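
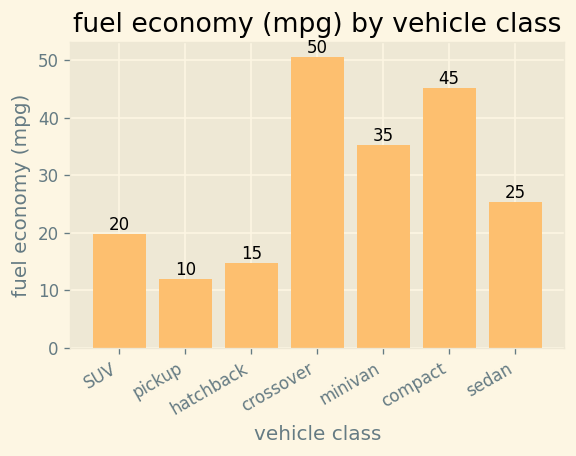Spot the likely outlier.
crossover ≈ 50; the rest sit between ≈ 10 and ≈ 45.

crossover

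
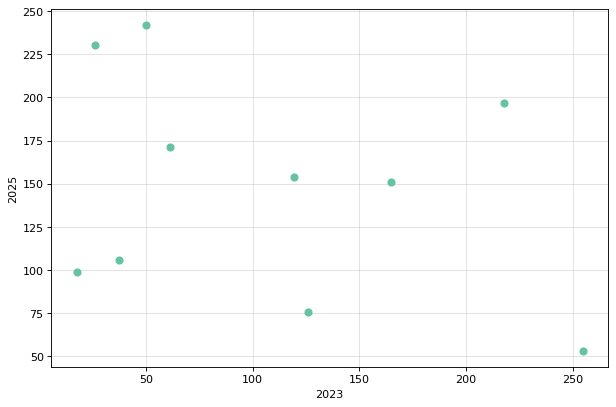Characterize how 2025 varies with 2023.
negative, weak

Points are negatively correlated; weak (|r| ≈ 0.3).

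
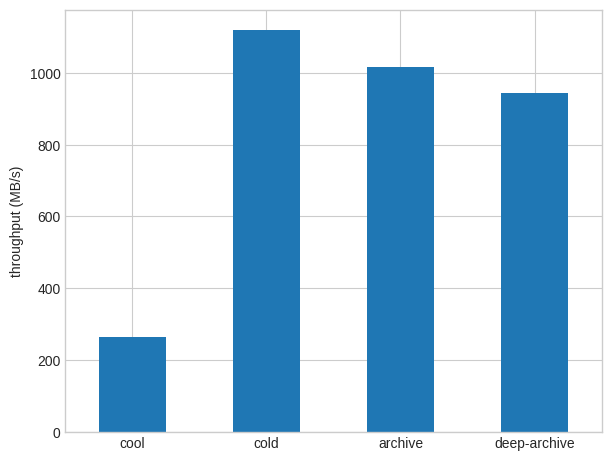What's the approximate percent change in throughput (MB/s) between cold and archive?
cold ≈ 1100, archive ≈ 1000; (1000 − 1100) / 1100 ≈ -9.1%.

≈ -9.1%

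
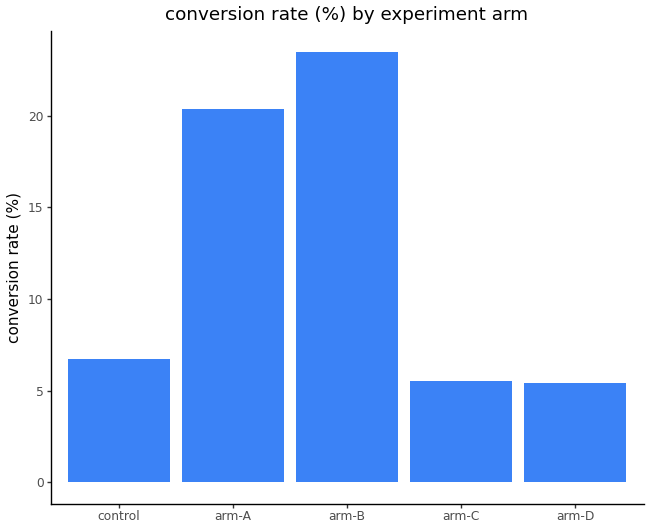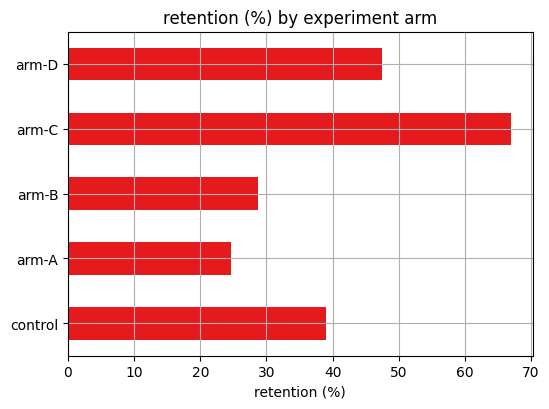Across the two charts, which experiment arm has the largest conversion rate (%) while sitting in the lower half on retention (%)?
arm-B

Chart 2 median retention (%) ≈ 40; below-median experiment arms: arm-A, arm-B. Among those, arm-B has the highest conversion rate (%) (≈ 25).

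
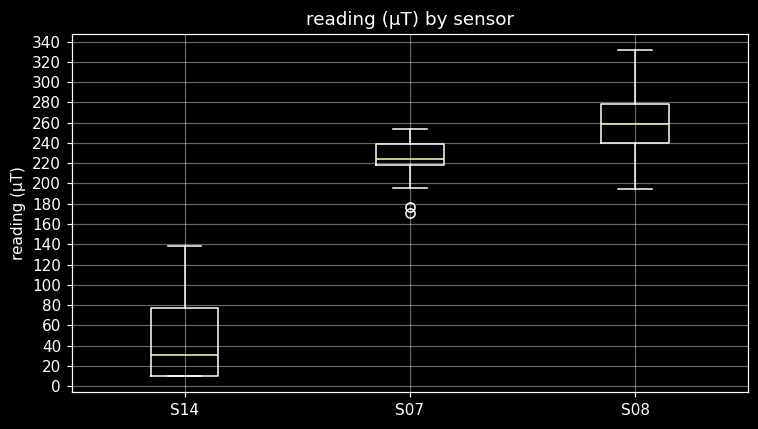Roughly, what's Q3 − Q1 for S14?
Q3 ≈ 80, Q1 ≈ 0; IQR ≈ 80.

≈ 80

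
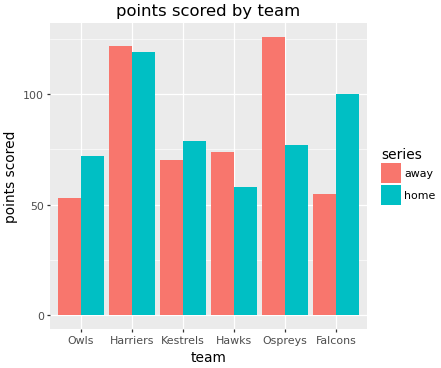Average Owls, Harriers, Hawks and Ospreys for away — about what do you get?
(60 + 120 + 80 + 120) / 4 ≈ 95.

≈ 95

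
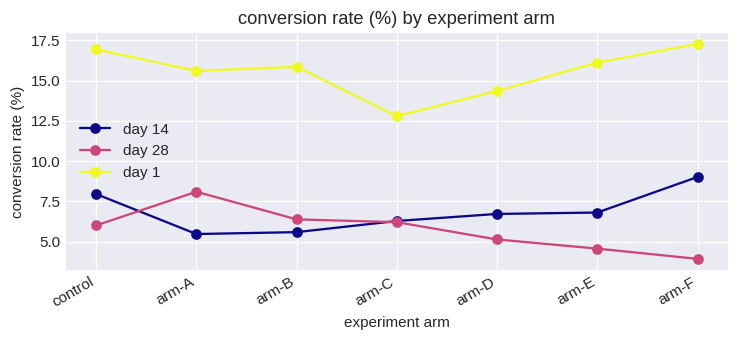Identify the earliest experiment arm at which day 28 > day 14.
arm-A

control: day 28 ≈ 6 vs day 14 ≈ 8 (not yet); arm-A: day 28 ≈ 8 vs day 14 ≈ 6 (first crossover).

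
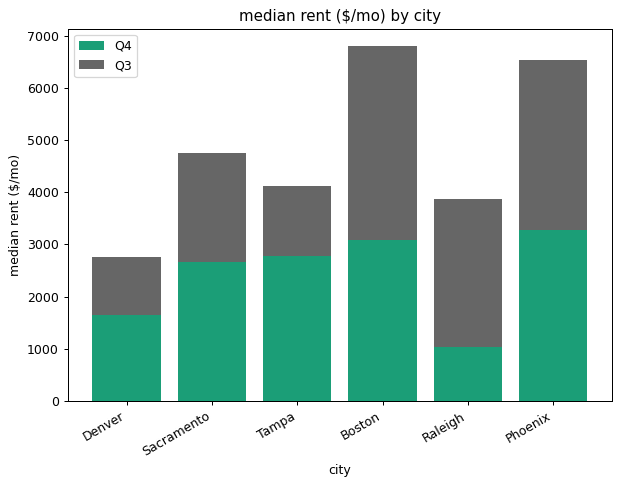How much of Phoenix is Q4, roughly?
≈ 3000

Q4 top ≈ 3000, bottom ≈ 0; segment ≈ 3000.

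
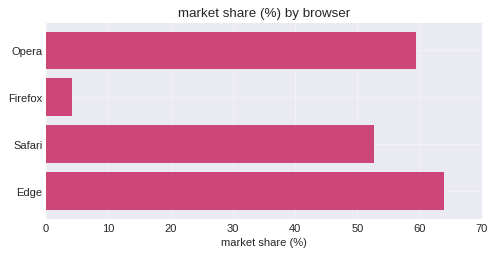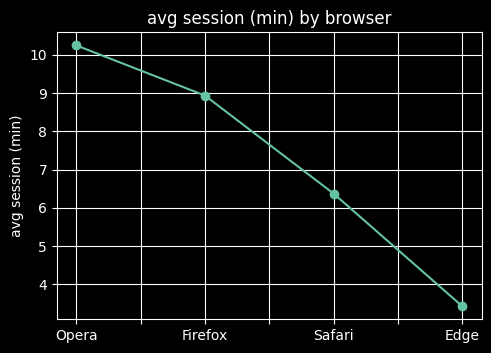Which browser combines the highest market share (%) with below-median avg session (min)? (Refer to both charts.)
Chart 2 median avg session (min) ≈ 8; below-median browsers: Safari, Edge. Among those, Edge has the highest market share (%) (≈ 60).

Edge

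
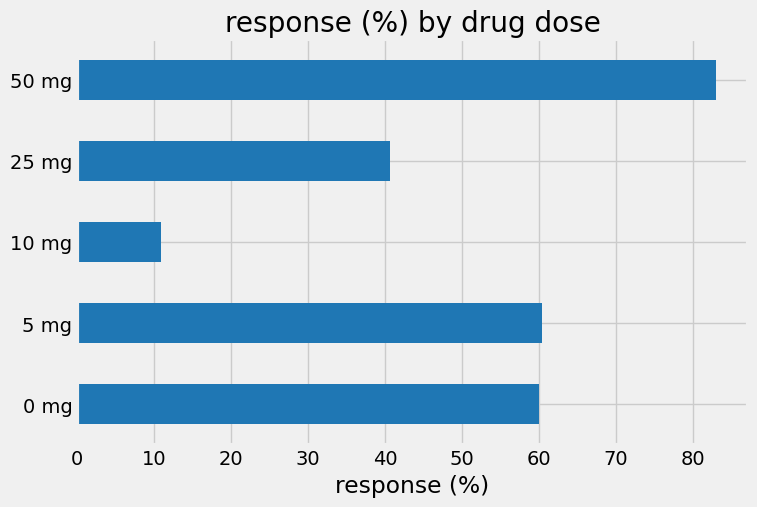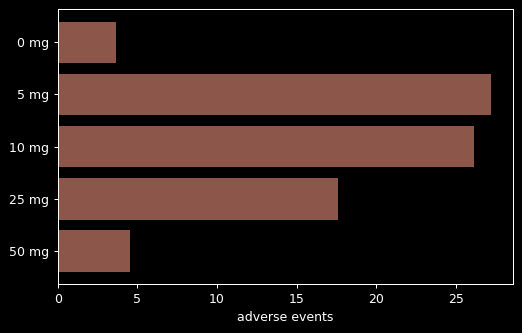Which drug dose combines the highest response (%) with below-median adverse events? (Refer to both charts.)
Chart 2 median adverse events ≈ 20; below-median drug doses: 0 mg, 50 mg. Among those, 50 mg has the highest response (%) (≈ 80).

50 mg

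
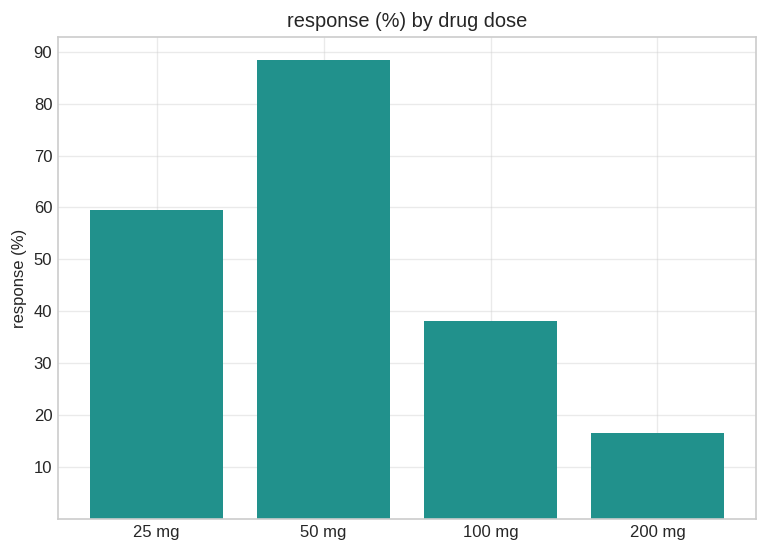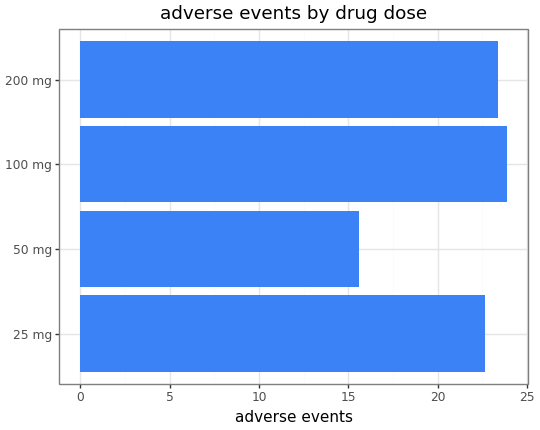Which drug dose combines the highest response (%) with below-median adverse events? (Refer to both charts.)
50 mg

Chart 2 median adverse events ≈ 25; below-median drug doses: 25 mg, 50 mg. Among those, 50 mg has the highest response (%) (≈ 90).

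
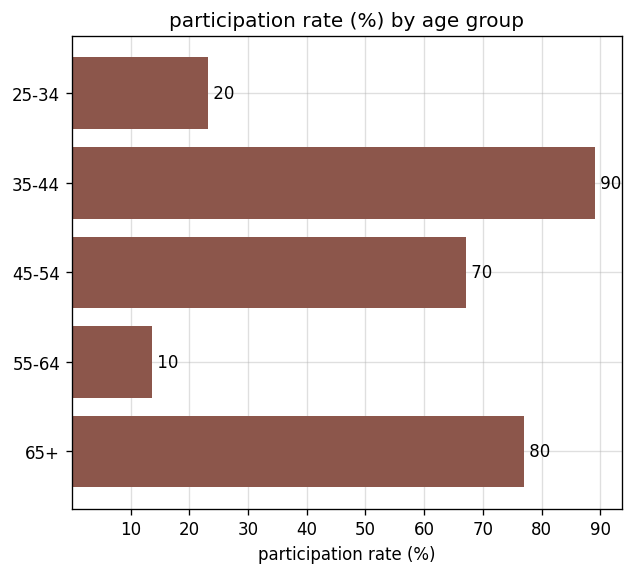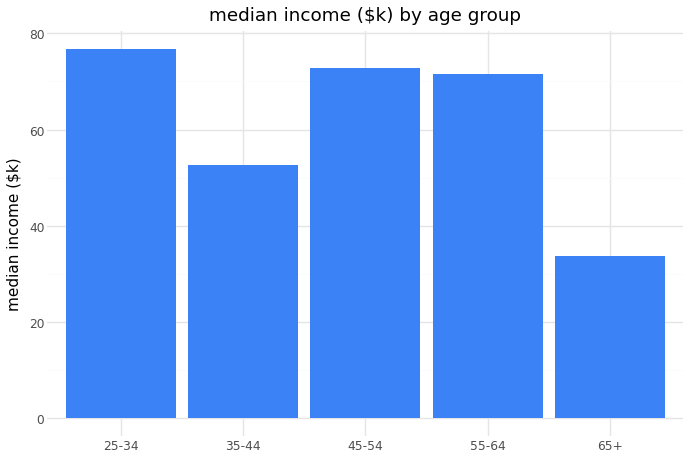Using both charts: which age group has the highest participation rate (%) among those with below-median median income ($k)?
Chart 2 median median income ($k) ≈ 70; below-median age groups: 35-44, 65+. Among those, 35-44 has the highest participation rate (%) (≈ 90).

35-44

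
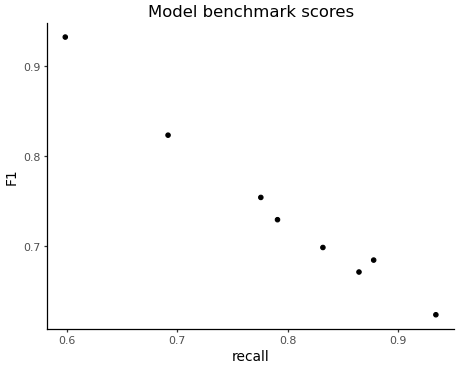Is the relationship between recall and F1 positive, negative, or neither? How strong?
negative, strong

Points are negatively correlated; strong (|r| ≈ 1.0).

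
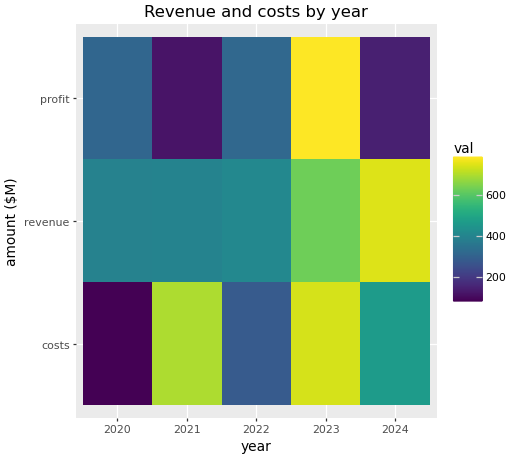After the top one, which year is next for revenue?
2023

Top 3 for revenue: 2024 ≈ 800, 2023 ≈ 600, 2022 ≈ 400.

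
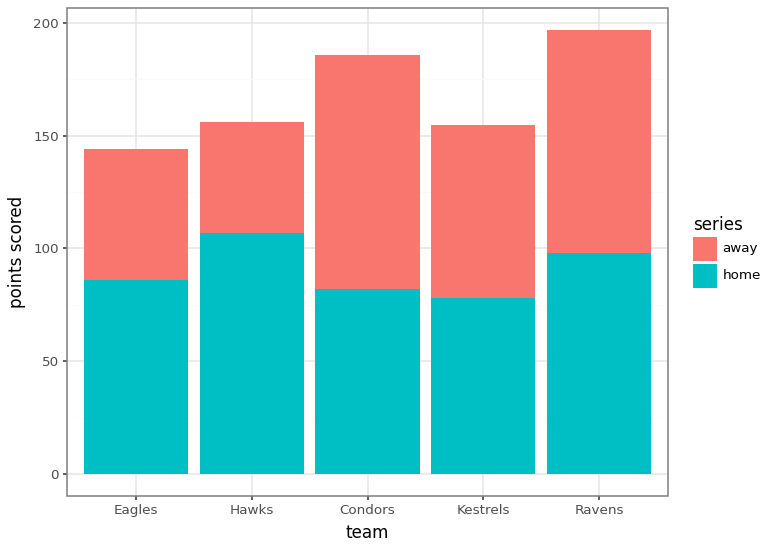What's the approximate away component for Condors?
≈ 100

away top ≈ 180, bottom ≈ 80; segment ≈ 100.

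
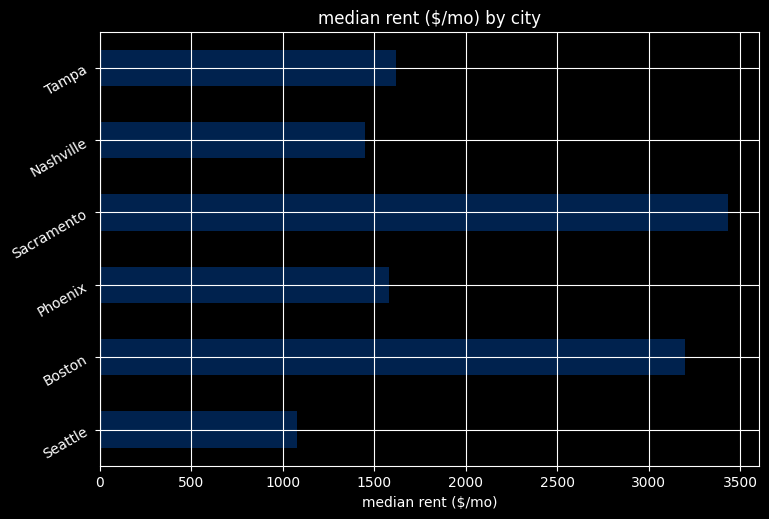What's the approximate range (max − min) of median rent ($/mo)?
Max Sacramento ≈ 3500, min Seattle ≈ 1000; range ≈ 2500.

≈ 2500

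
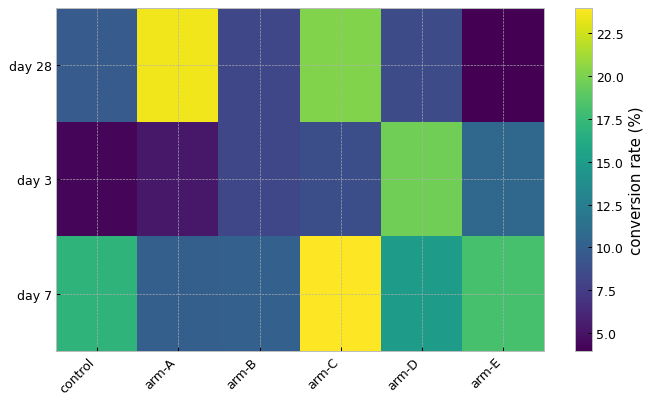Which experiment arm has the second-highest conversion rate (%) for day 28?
Top 3 for day 28: arm-A ≈ 24, arm-C ≈ 20, control ≈ 10.

arm-C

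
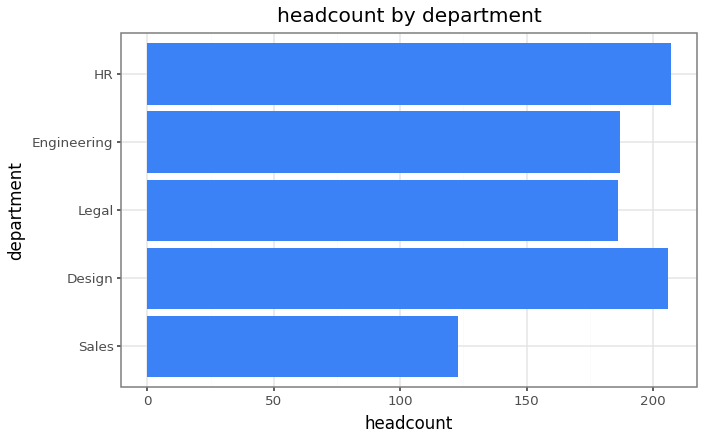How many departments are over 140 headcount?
Above 140: Design, Legal, Engineering, HR.

4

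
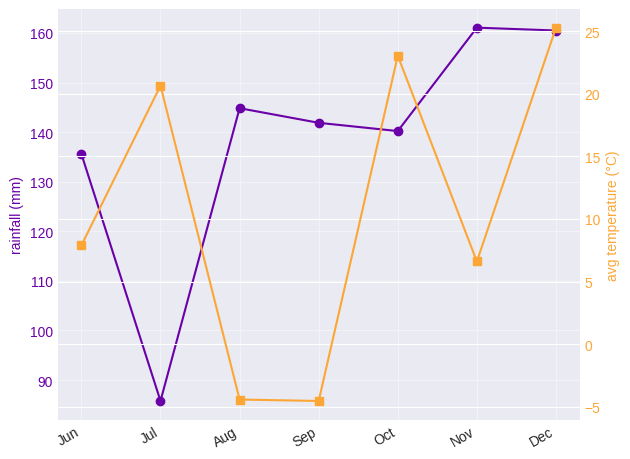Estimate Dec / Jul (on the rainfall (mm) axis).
≈ 1.78×

Dec ≈ 160, Jul ≈ 90; 160/90 ≈ 1.78.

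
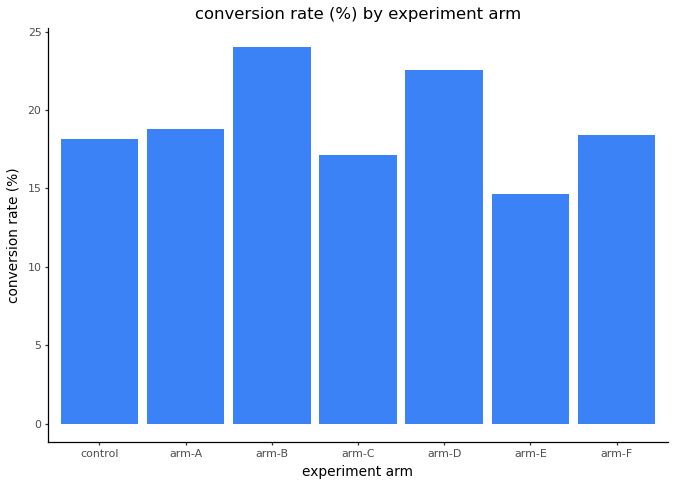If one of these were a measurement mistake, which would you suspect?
arm-B ≈ 24; the rest sit between ≈ 14 and ≈ 22.

arm-B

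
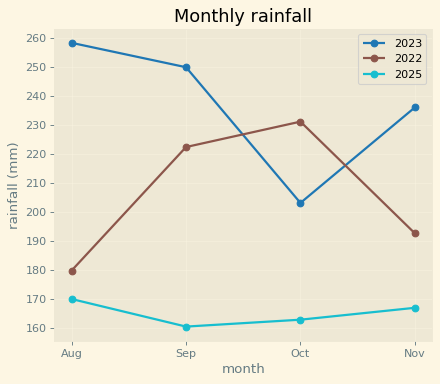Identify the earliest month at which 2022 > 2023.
Sep: 2022 ≈ 220 vs 2023 ≈ 250 (not yet); Oct: 2022 ≈ 230 vs 2023 ≈ 200 (first crossover).

Oct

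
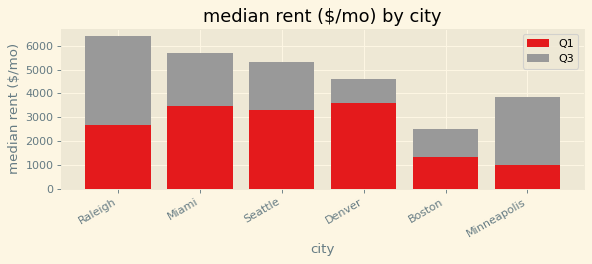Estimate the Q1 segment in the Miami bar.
Q1 top ≈ 3000, bottom ≈ 0; segment ≈ 3000.

≈ 3000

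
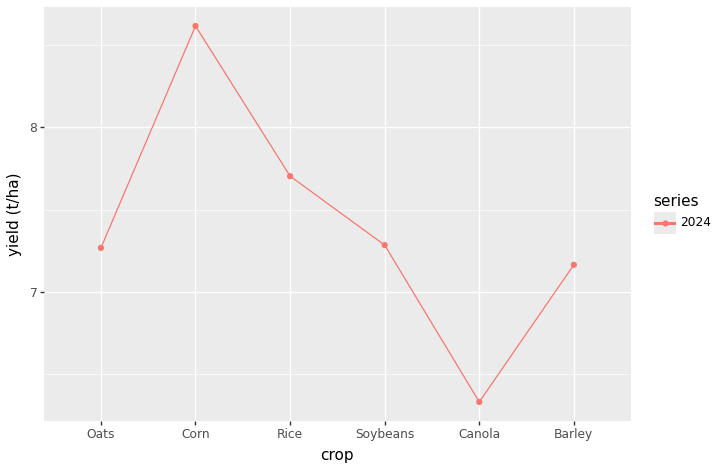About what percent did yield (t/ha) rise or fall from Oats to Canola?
≈ -11.1%

Oats ≈ 7.2, Canola ≈ 6.4; (6.4 − 7.2) / 7.2 ≈ -11.1%.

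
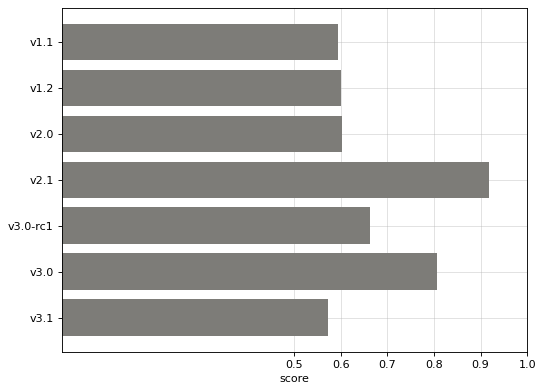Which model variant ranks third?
v3.0-rc1

Top 4: v2.1 ≈ 0.9, v3.0 ≈ 0.8, v3.0-rc1 ≈ 0.7, v2.0 ≈ 0.6.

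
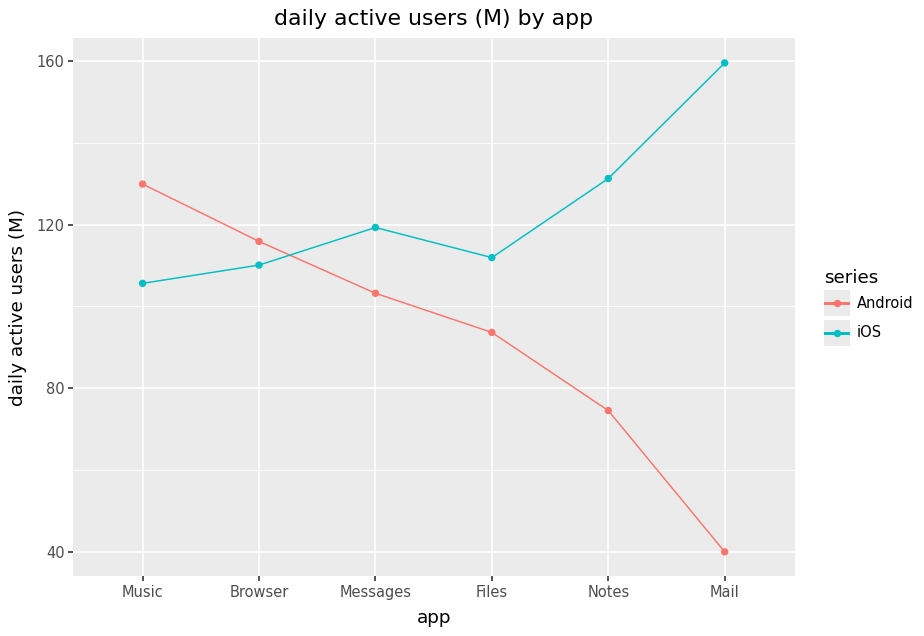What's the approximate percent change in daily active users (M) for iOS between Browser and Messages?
≈ +9.1%

Browser ≈ 110, Messages ≈ 120; (120 − 110) / 110 ≈ +9.1%.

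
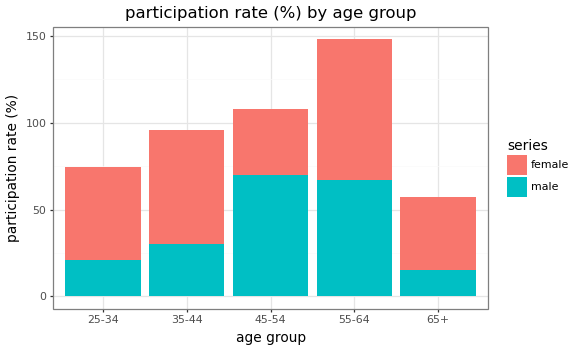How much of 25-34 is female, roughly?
≈ 60

female top ≈ 80, bottom ≈ 20; segment ≈ 60.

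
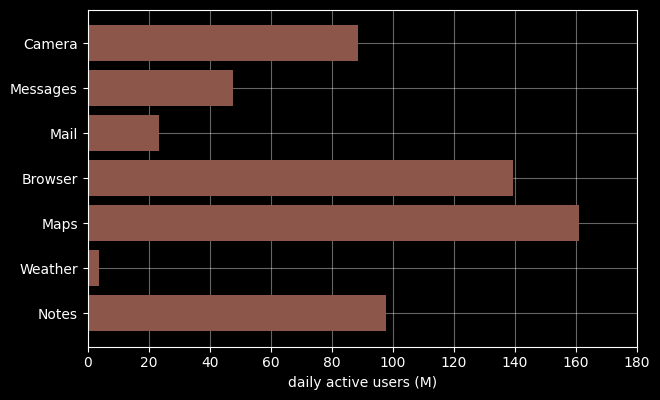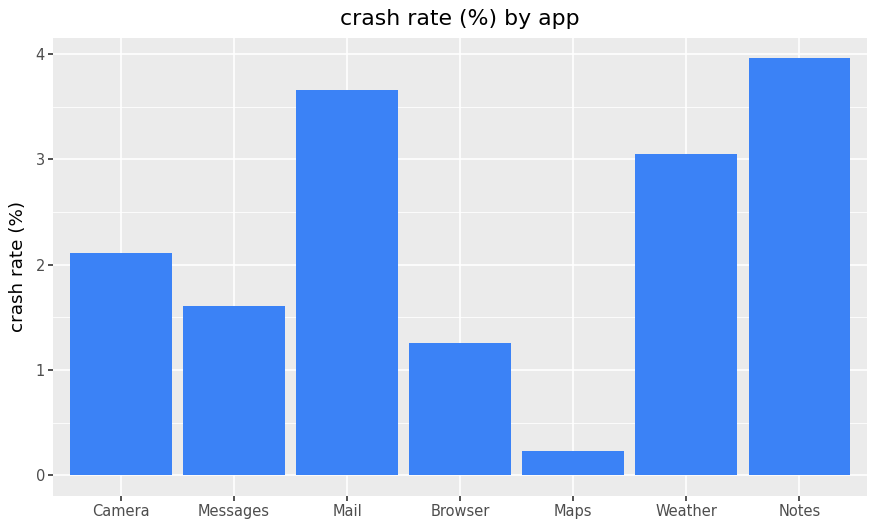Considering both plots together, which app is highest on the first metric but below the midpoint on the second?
Chart 2 median crash rate (%) ≈ 2; below-median apps: Messages, Browser, Maps. Among those, Maps has the highest daily active users (M) (≈ 160).

Maps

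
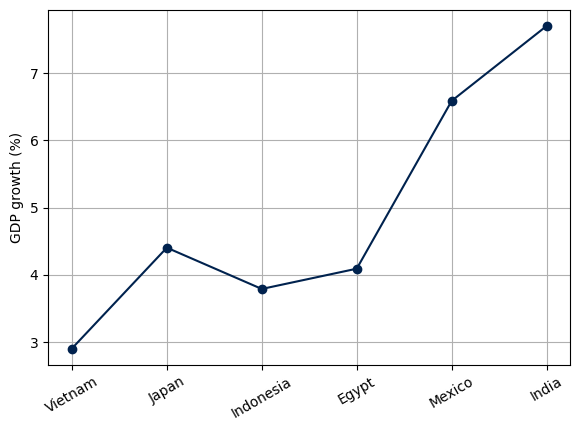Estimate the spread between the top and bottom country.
Max India ≈ 7.5, min Vietnam ≈ 3.0; range ≈ 4.5.

≈ 4.5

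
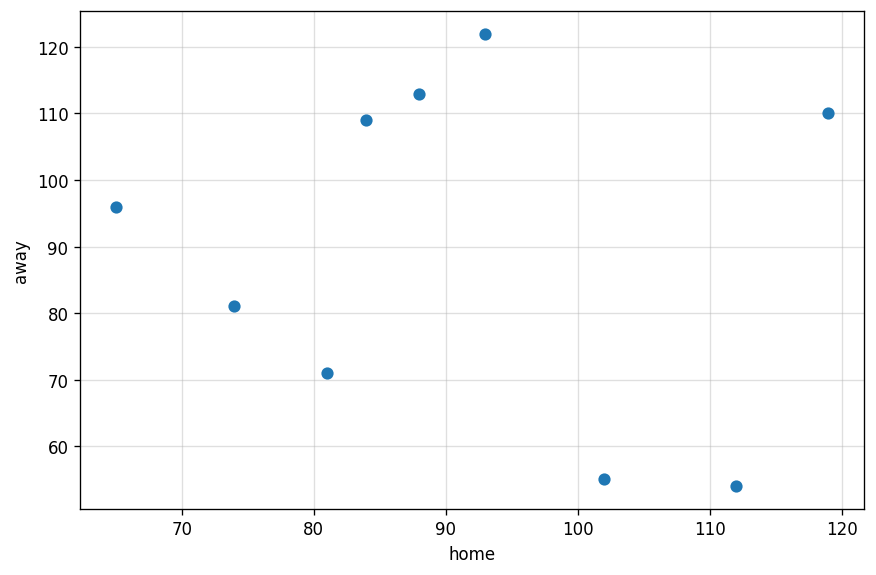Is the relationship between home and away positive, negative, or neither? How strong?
Points are roughly uncorrelated; weak (|r| ≈ 0.1).

no clear correlation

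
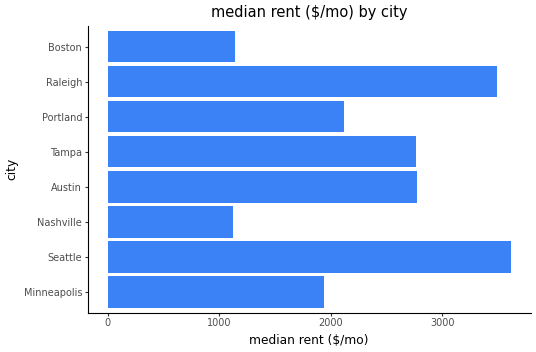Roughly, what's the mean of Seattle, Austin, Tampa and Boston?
(3500 + 3000 + 3000 + 1000) / 4 ≈ 2625.

≈ 2625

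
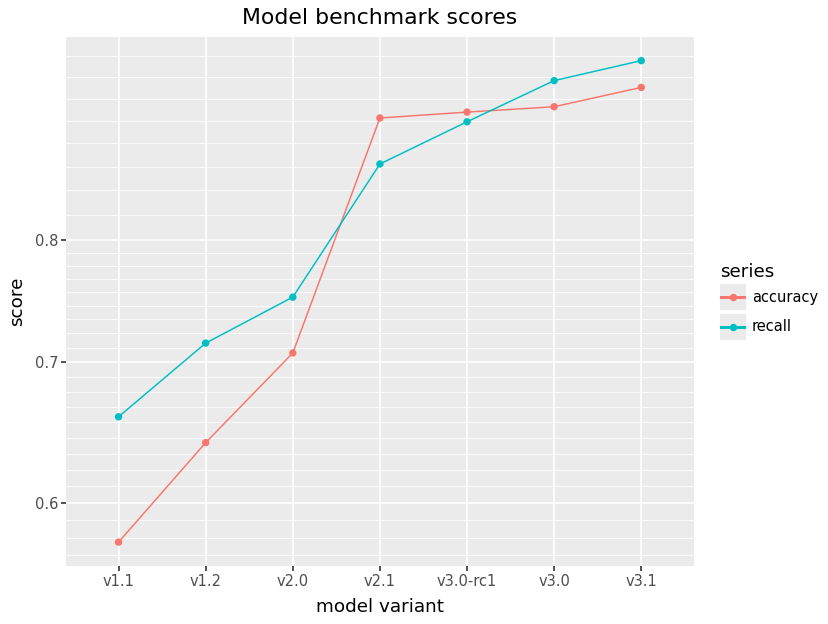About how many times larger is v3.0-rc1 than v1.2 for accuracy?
v3.0-rc1 ≈ 0.90, v1.2 ≈ 0.65; 0.90/0.65 ≈ 1.38.

≈ 1.38×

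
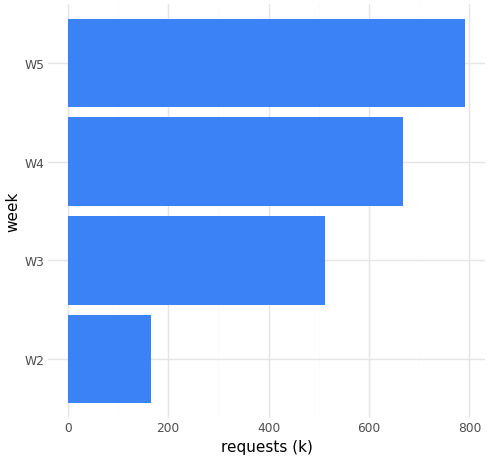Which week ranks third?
W3

Top 4: W5 ≈ 800, W4 ≈ 700, W3 ≈ 500, W2 ≈ 200.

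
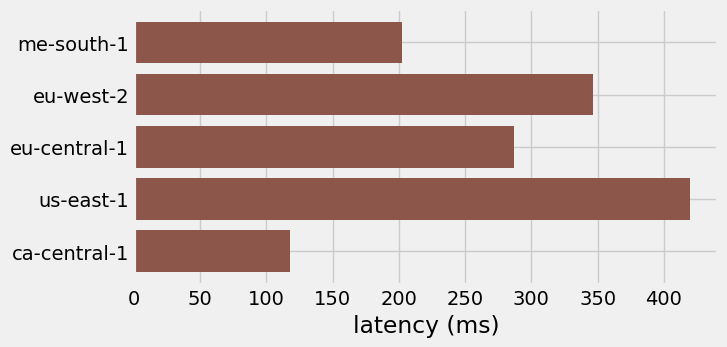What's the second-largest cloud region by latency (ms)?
eu-west-2

Top 3: us-east-1 ≈ 400, eu-west-2 ≈ 350, eu-central-1 ≈ 300.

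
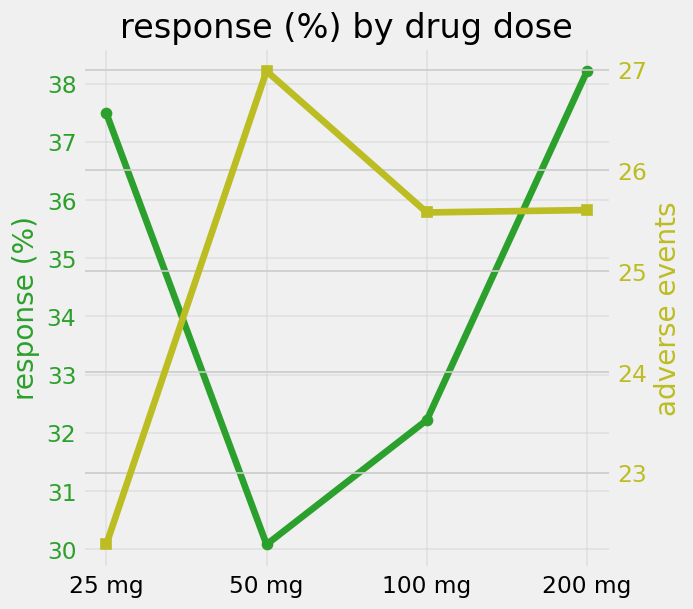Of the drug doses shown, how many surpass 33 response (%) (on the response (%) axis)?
Above 33: 25 mg, 200 mg.

2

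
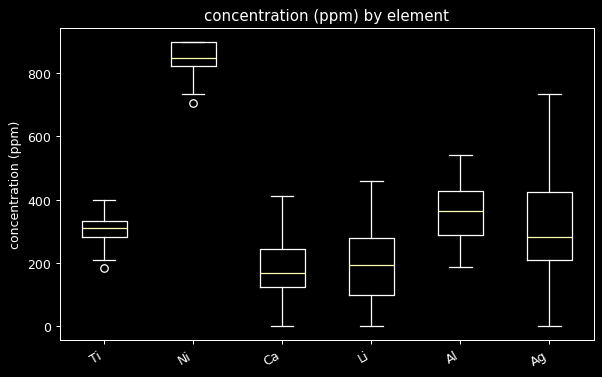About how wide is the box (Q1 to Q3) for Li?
≈ 200

Q3 ≈ 300, Q1 ≈ 100; IQR ≈ 200.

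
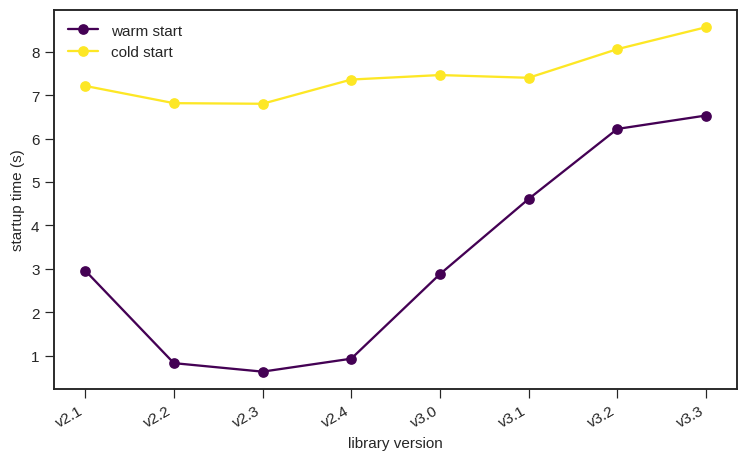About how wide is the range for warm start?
≈ 6

Max v3.3 ≈ 7, min v2.3 ≈ 1; range ≈ 6.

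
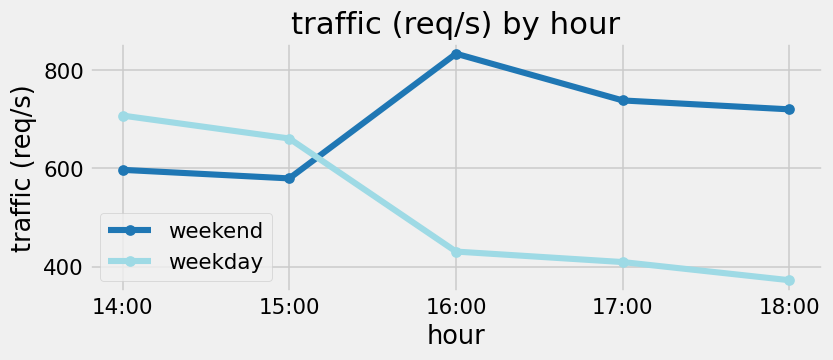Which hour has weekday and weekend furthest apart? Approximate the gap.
16:00, ≈ 400 req/s

16:00: weekday ≈ 450, weekend ≈ 850 → gap ≈ 400. Next-largest (18:00) is only ≈ 350.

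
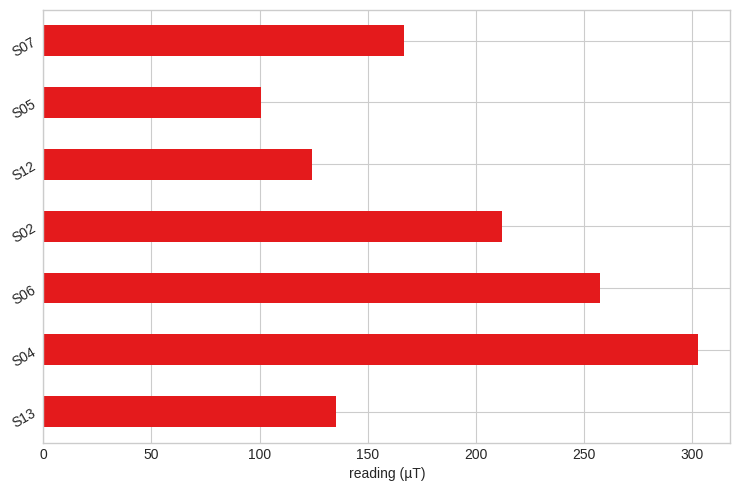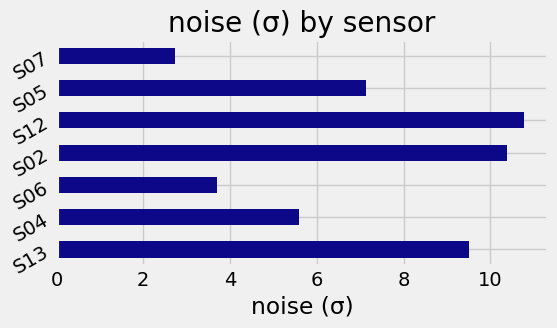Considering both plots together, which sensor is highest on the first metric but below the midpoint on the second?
Chart 2 median noise (σ) ≈ 7; below-median sensors: S04, S06, S07. Among those, S04 has the highest reading (µT) (≈ 300).

S04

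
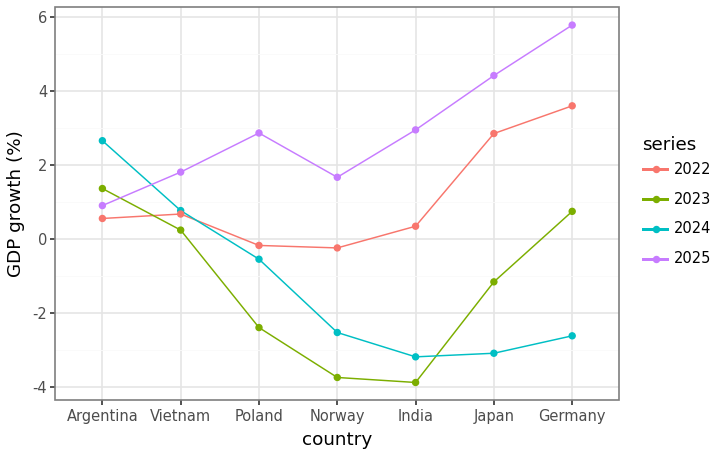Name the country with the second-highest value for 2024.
Vietnam

Top 3 for 2024: Argentina ≈ 3, Vietnam ≈ 1, Poland ≈ -1.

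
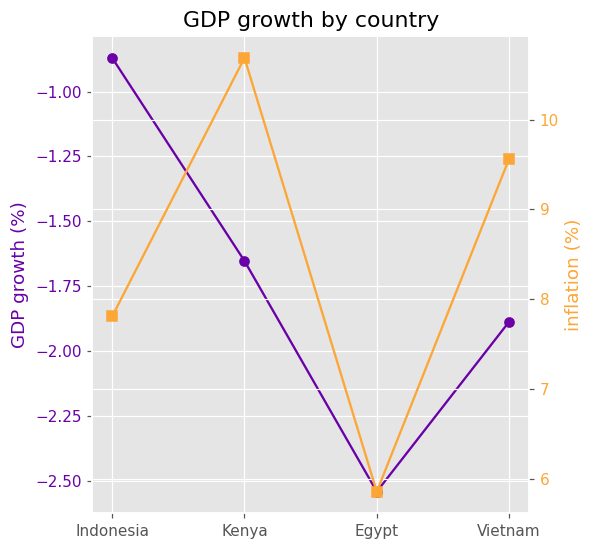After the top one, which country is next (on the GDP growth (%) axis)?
Kenya

Top 3 (on the GDP growth (%) axis): Indonesia ≈ -0.8, Kenya ≈ -1.6, Vietnam ≈ -1.8.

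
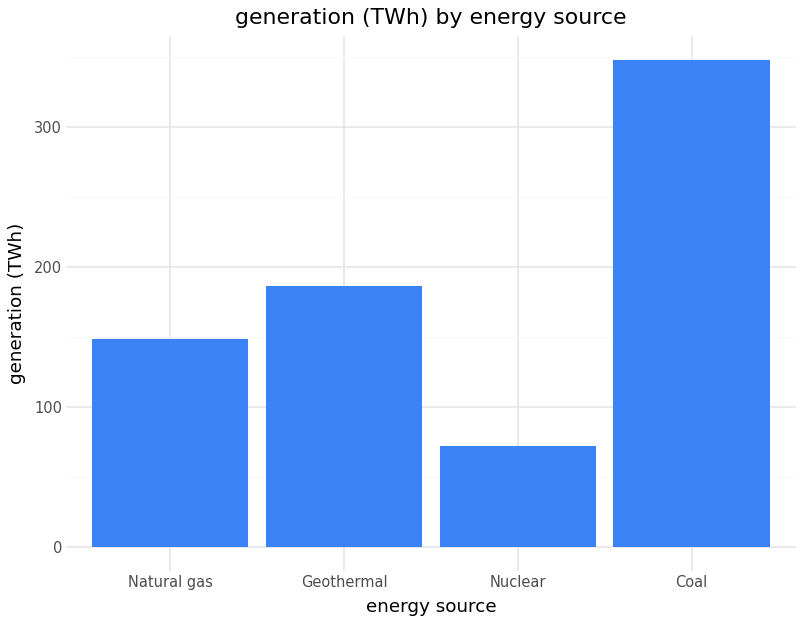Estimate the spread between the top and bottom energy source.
Max Coal ≈ 350, min Nuclear ≈ 50; range ≈ 300.

≈ 300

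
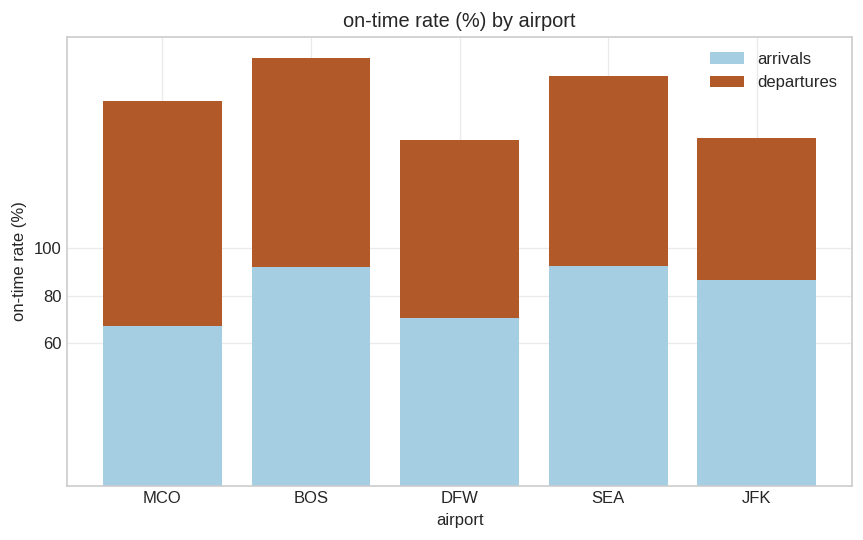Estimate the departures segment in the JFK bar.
≈ 60

departures top ≈ 140, bottom ≈ 80; segment ≈ 60.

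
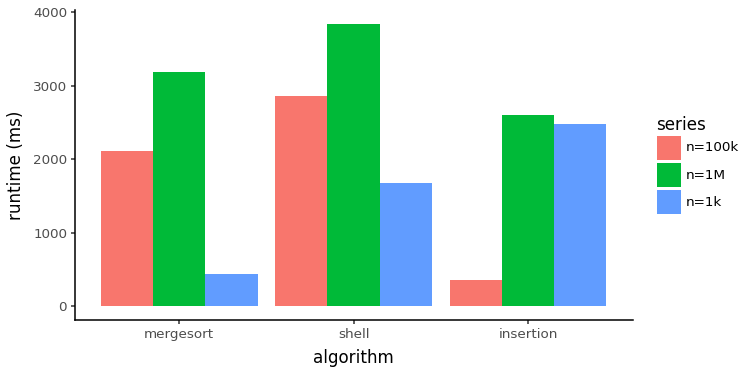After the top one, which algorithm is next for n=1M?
Top 3 for n=1M: shell ≈ 4000, mergesort ≈ 3000, insertion ≈ 2500.

mergesort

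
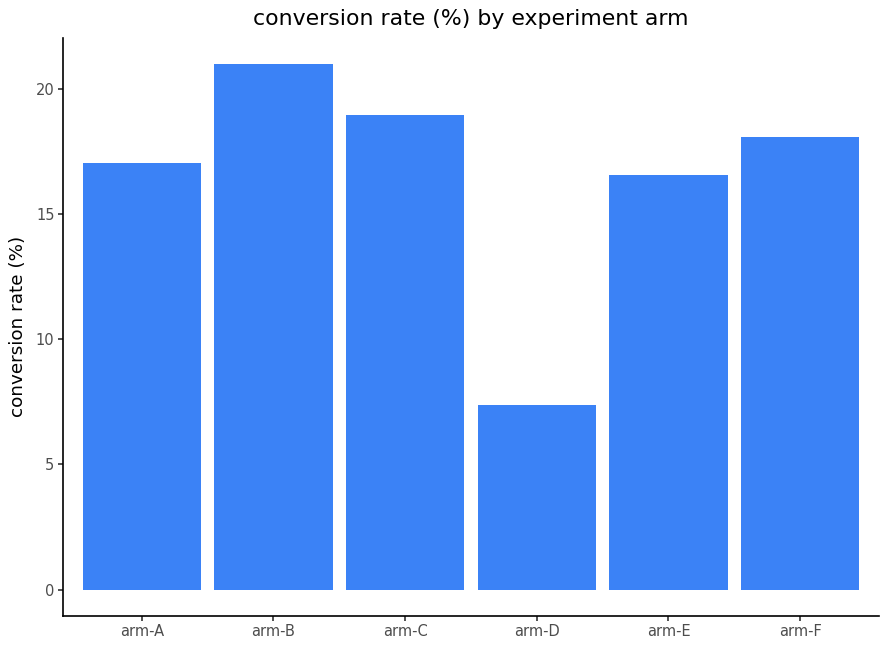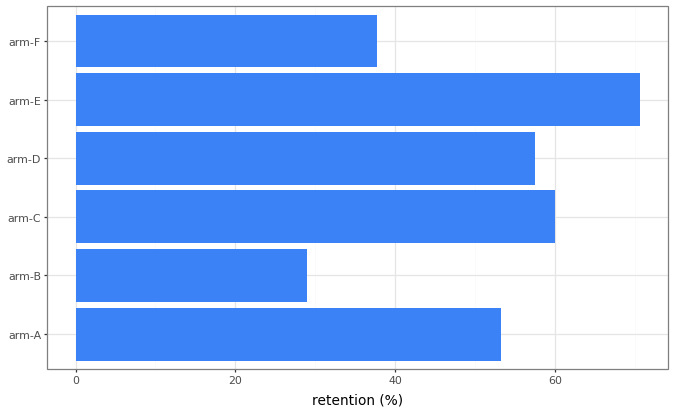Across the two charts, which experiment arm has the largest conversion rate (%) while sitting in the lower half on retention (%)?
arm-B

Chart 2 median retention (%) ≈ 60; below-median experiment arms: arm-A, arm-B, arm-F. Among those, arm-B has the highest conversion rate (%) (≈ 20).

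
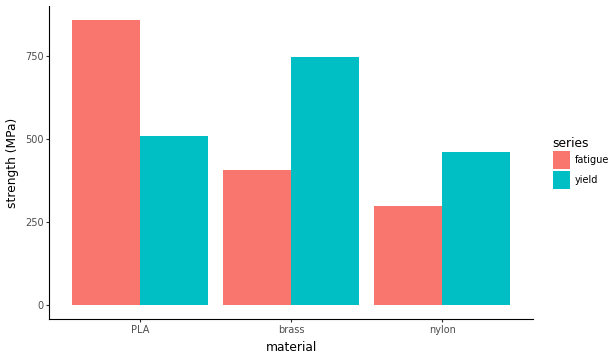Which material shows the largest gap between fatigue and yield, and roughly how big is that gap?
PLA, ≈ 400 MPa

PLA: fatigue ≈ 900, yield ≈ 500 → gap ≈ 400. Next-largest (brass) is only ≈ 300.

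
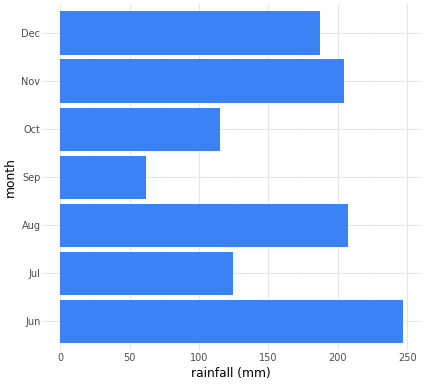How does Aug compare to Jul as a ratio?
Aug ≈ 200, Jul ≈ 125; 200/125 ≈ 1.6.

≈ 1.6×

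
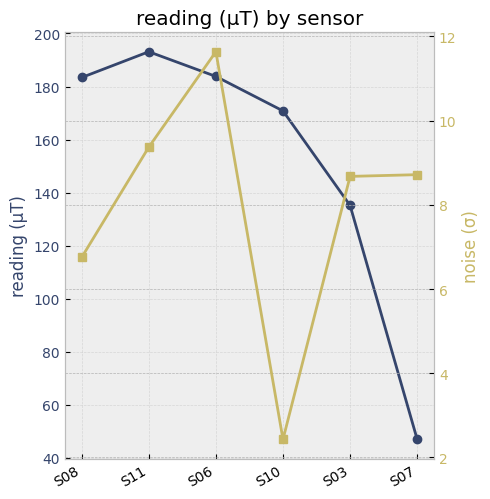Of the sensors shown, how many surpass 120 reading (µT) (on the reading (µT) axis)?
5

Above 120: S08, S11, S06, S10, S03.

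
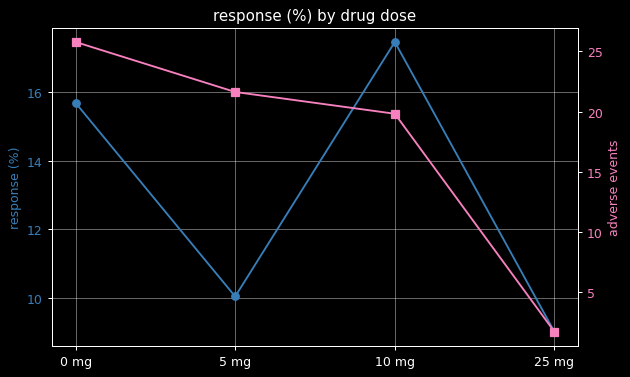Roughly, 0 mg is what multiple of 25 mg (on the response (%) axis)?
≈ 1.78×

0 mg ≈ 16, 25 mg ≈ 9; 16/9 ≈ 1.78.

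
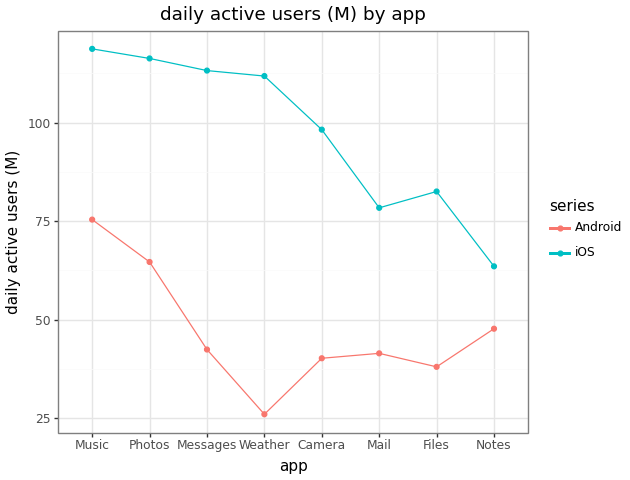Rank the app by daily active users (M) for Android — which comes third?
Top 4 for Android: Music ≈ 80, Photos ≈ 60, Notes ≈ 50, Messages ≈ 40.

Notes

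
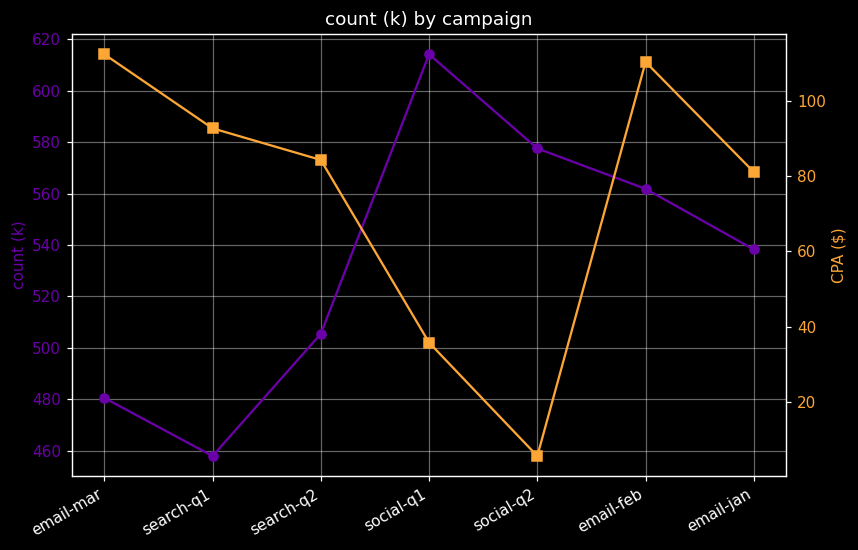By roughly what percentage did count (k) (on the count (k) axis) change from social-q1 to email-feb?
≈ -9.7%

social-q1 ≈ 620, email-feb ≈ 560; (560 − 620) / 620 ≈ -9.7%.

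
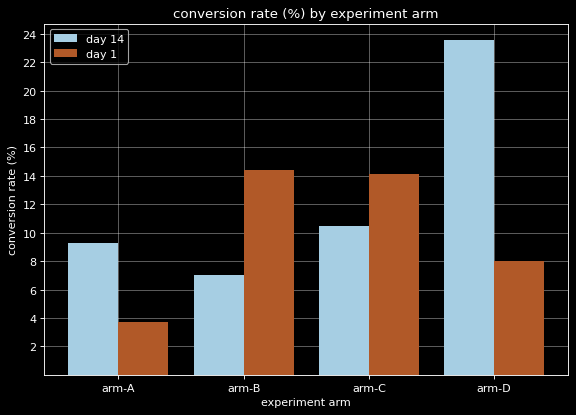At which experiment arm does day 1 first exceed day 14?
arm-A: day 1 ≈ 4 vs day 14 ≈ 10 (not yet); arm-B: day 1 ≈ 14 vs day 14 ≈ 6 (first crossover).

arm-B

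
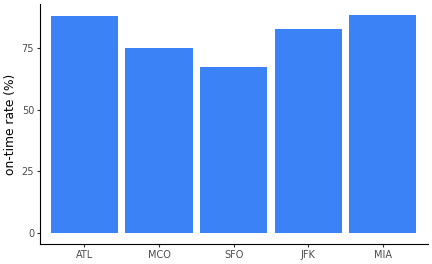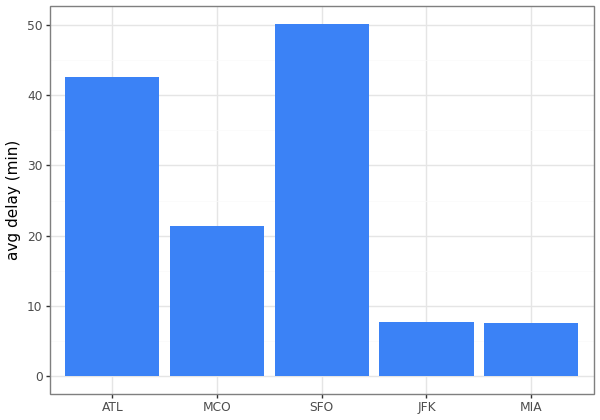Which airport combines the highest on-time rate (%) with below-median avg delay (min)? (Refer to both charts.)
MIA

Chart 2 median avg delay (min) ≈ 20; below-median airports: JFK, MIA. Among those, MIA has the highest on-time rate (%) (≈ 90).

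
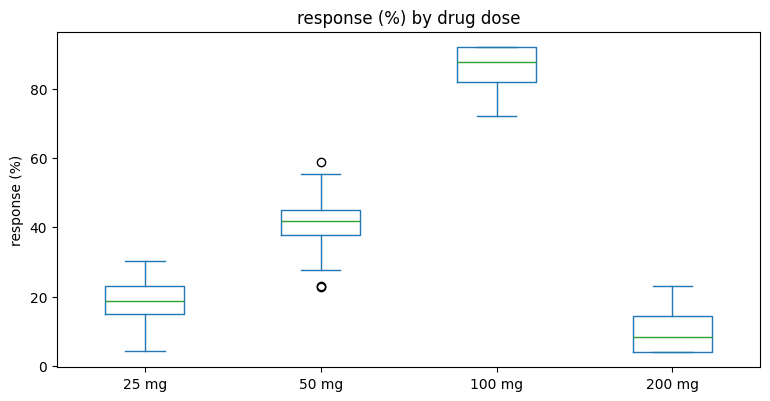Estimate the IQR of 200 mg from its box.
Q3 ≈ 10, Q1 ≈ 0; IQR ≈ 10.

≈ 10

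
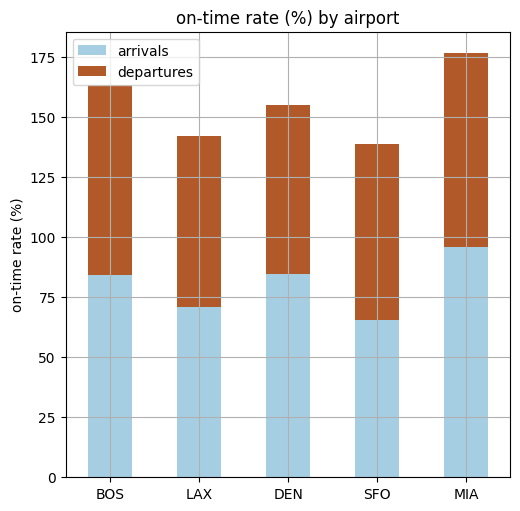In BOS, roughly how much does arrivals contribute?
≈ 80

arrivals top ≈ 80, bottom ≈ 0; segment ≈ 80.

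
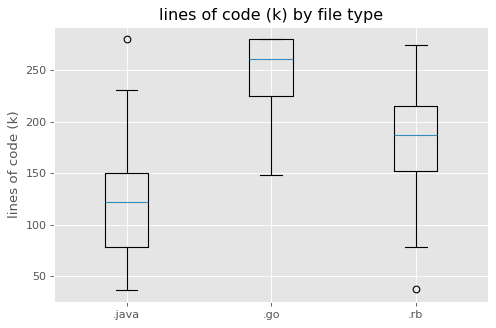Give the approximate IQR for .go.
≈ 60

Q3 ≈ 280, Q1 ≈ 220; IQR ≈ 60.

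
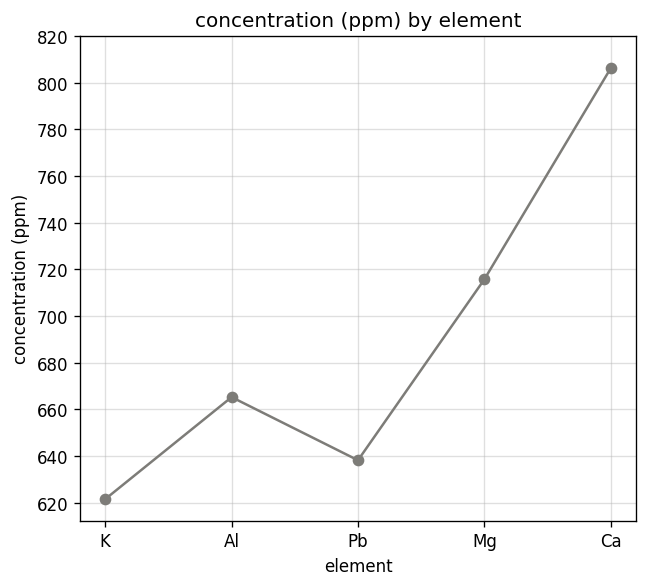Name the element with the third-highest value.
Al

Top 4: Ca ≈ 800, Mg ≈ 720, Al ≈ 660, Pb ≈ 640.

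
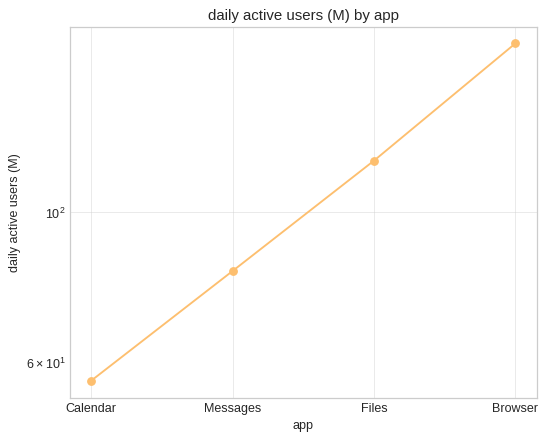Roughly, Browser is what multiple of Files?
≈ 1.5×

Browser ≈ 180, Files ≈ 120; 180/120 ≈ 1.5.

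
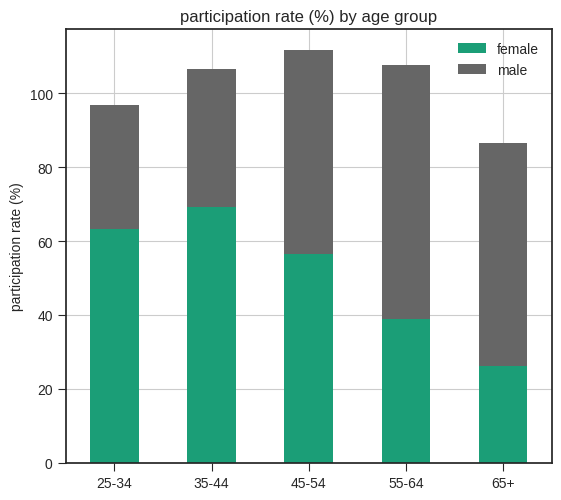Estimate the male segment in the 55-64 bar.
≈ 70

male top ≈ 110, bottom ≈ 40; segment ≈ 70.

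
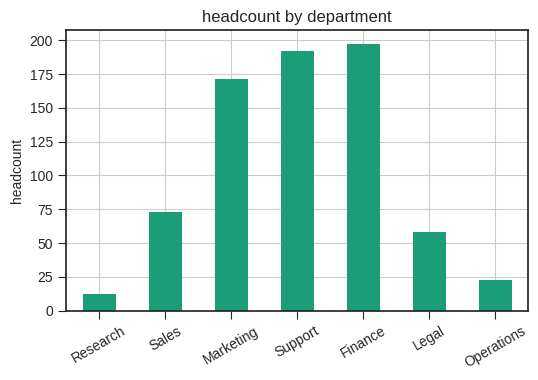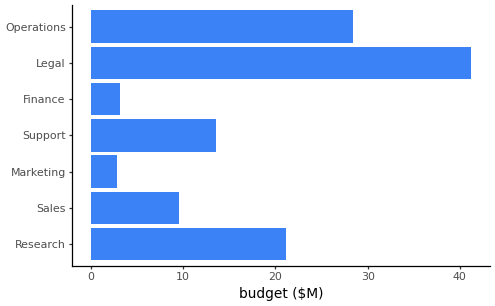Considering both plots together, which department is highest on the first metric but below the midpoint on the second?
Finance

Chart 2 median budget ($M) ≈ 15; below-median departments: Sales, Marketing, Finance. Among those, Finance has the highest headcount (≈ 200).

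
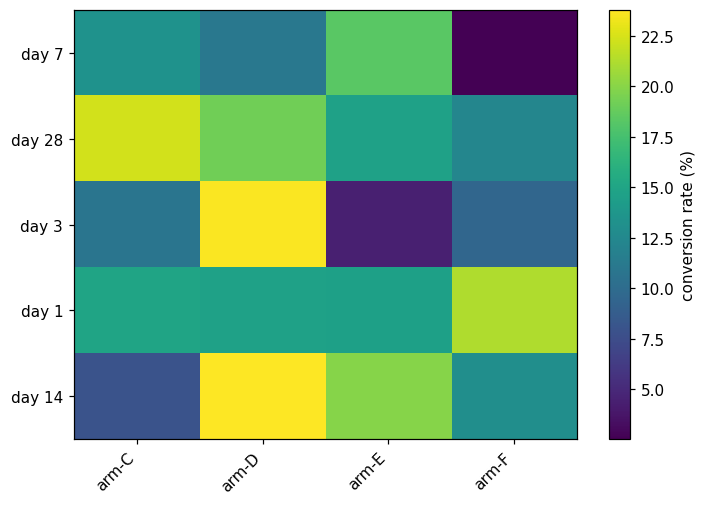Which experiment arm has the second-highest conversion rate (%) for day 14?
Top 3 for day 14: arm-D ≈ 24, arm-E ≈ 20, arm-F ≈ 14.

arm-E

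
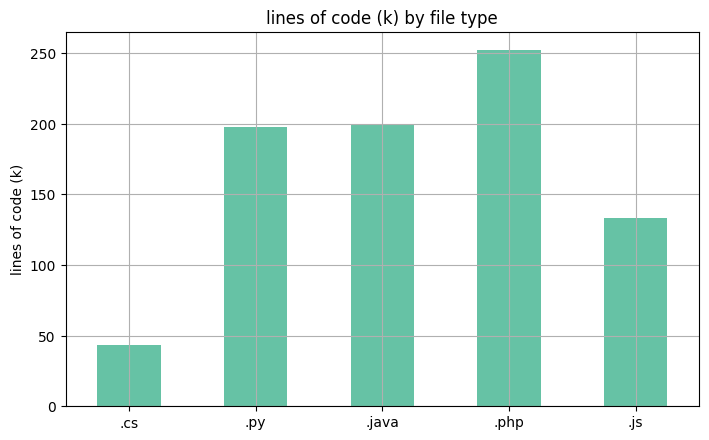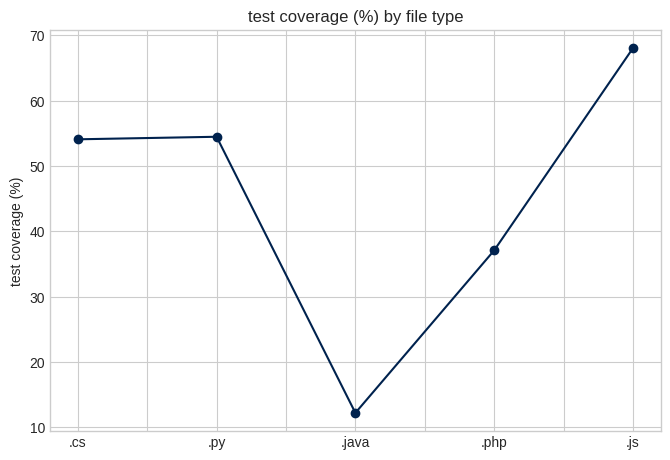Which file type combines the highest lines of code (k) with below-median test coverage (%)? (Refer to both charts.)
.php

Chart 2 median test coverage (%) ≈ 50; below-median file types: .java, .php. Among those, .php has the highest lines of code (k) (≈ 250).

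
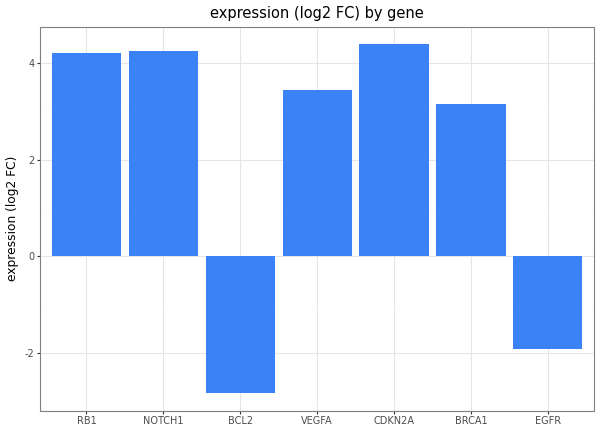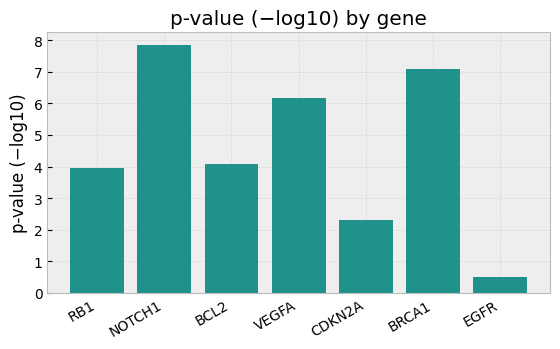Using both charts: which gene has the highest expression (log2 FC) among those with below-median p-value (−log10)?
Chart 2 median p-value (−log10) ≈ 4; below-median genes: RB1, CDKN2A, EGFR. Among those, CDKN2A has the highest expression (log2 FC) (≈ 4.5).

CDKN2A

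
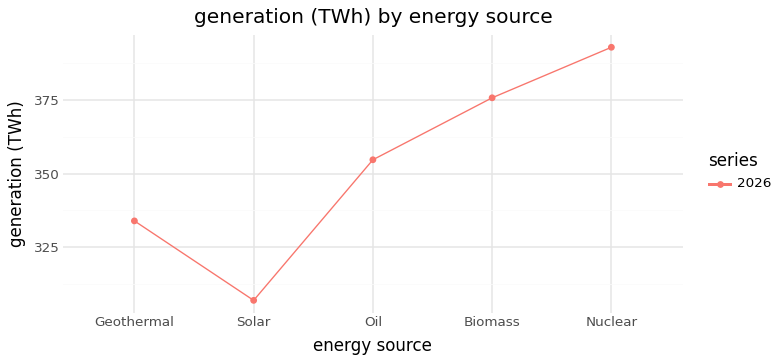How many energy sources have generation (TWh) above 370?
Above 370: Biomass, Nuclear.

2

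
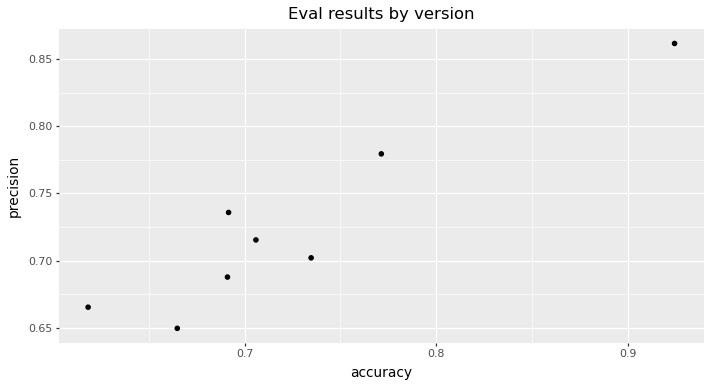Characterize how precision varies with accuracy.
positive, strong

Points are positively correlated; strong (|r| ≈ 0.9).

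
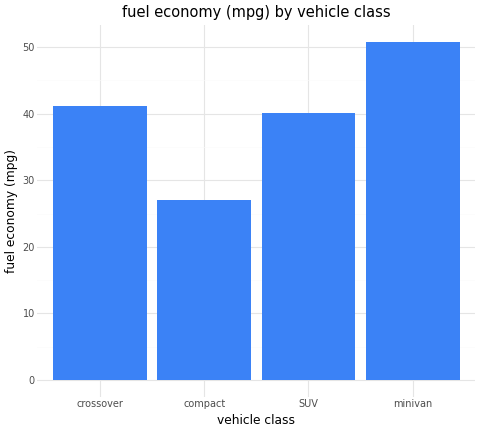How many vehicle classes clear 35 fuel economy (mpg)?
3

Above 35: crossover, SUV, minivan.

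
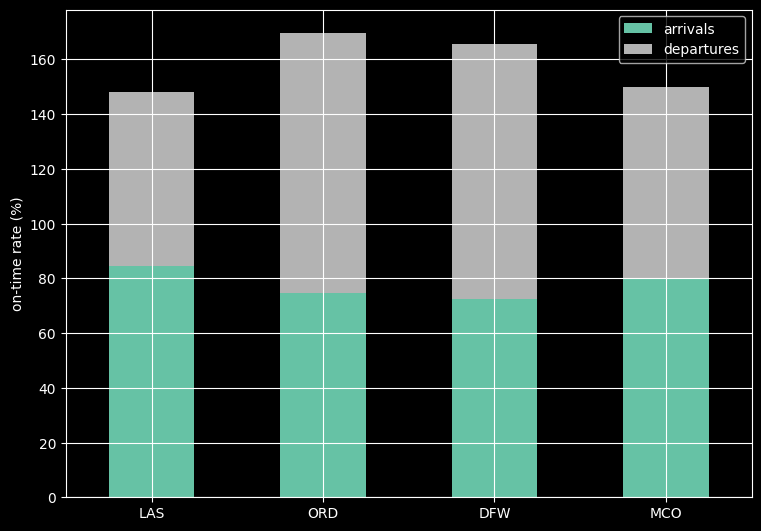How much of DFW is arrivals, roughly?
≈ 80

arrivals top ≈ 80, bottom ≈ 0; segment ≈ 80.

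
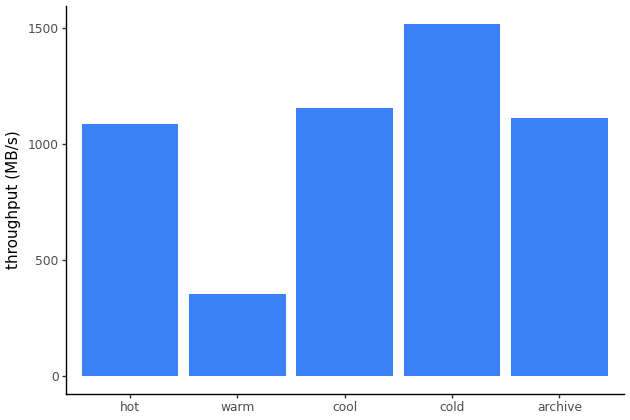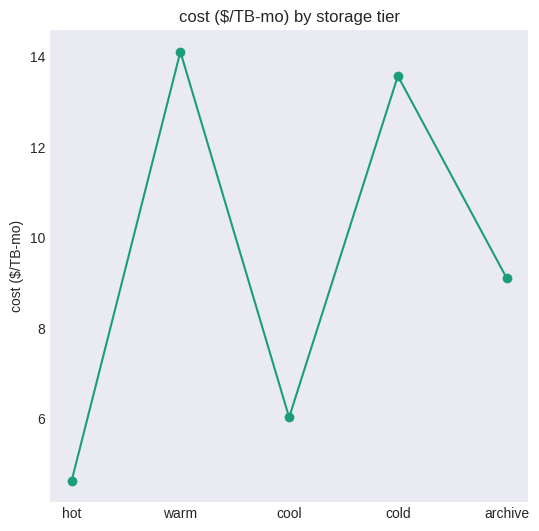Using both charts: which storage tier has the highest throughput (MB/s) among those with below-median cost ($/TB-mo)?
Chart 2 median cost ($/TB-mo) ≈ 10; below-median storage tiers: hot, cool. Among those, cool has the highest throughput (MB/s) (≈ 1200).

cool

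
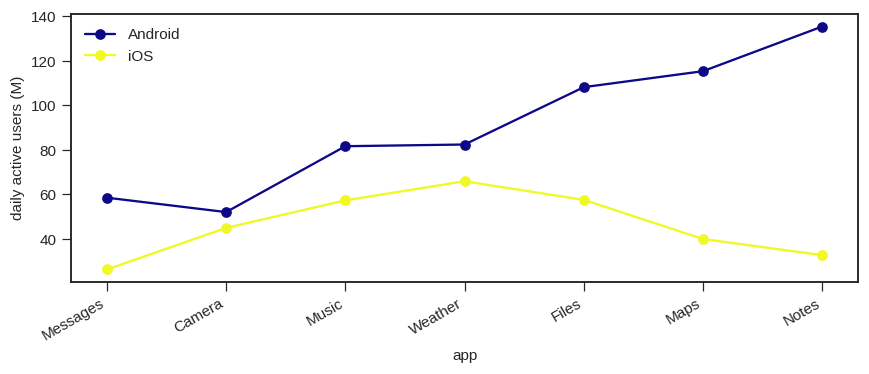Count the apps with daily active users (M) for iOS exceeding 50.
Above 50: Music, Weather, Files.

3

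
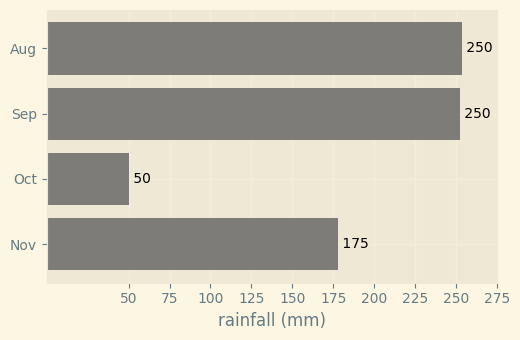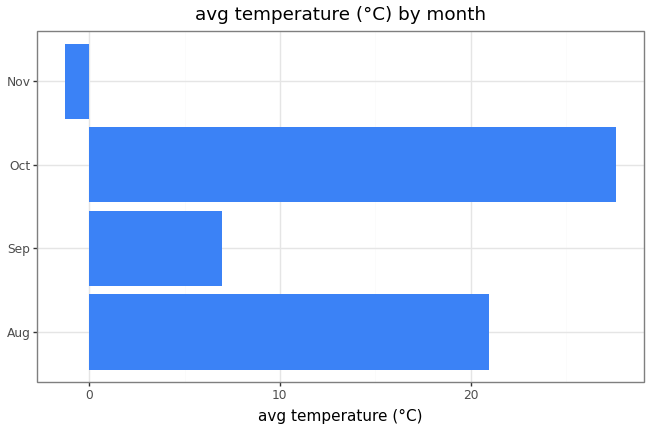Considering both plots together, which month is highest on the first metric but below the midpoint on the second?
Sep

Chart 2 median avg temperature (°C) ≈ 15; below-median months: Sep, Nov. Among those, Sep has the highest rainfall (mm) (≈ 250).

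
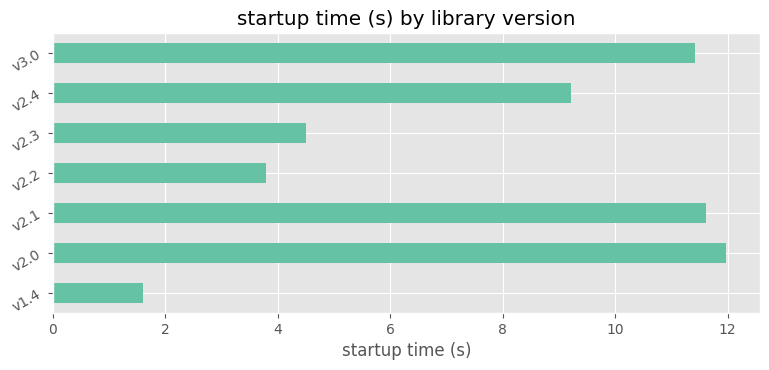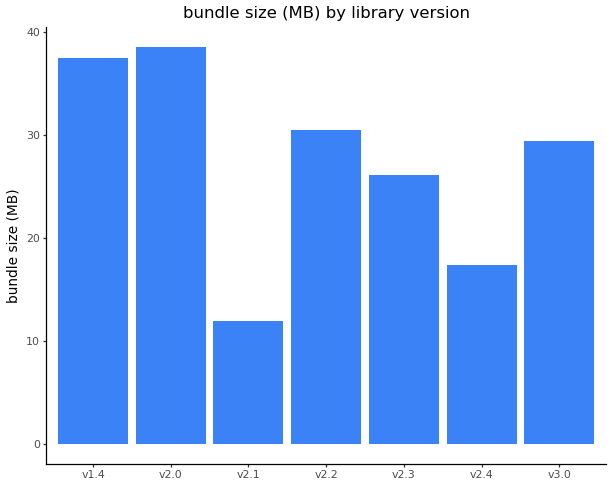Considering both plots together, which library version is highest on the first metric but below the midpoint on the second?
v2.1

Chart 2 median bundle size (MB) ≈ 30; below-median library versions: v2.1, v2.3, v2.4. Among those, v2.1 has the highest startup time (s) (≈ 12).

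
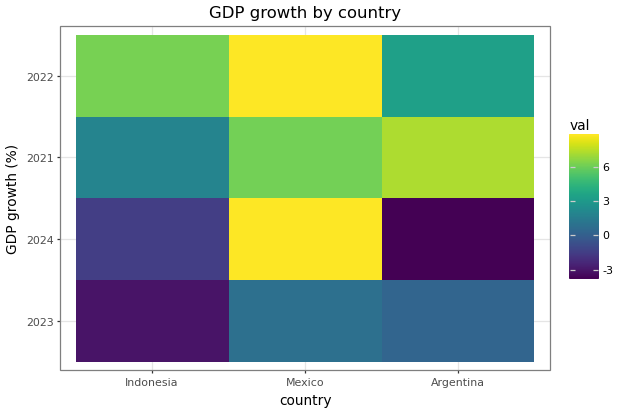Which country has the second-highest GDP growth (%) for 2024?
Indonesia

Top 3 for 2024: Mexico ≈ 8, Indonesia ≈ -2, Argentina ≈ -4.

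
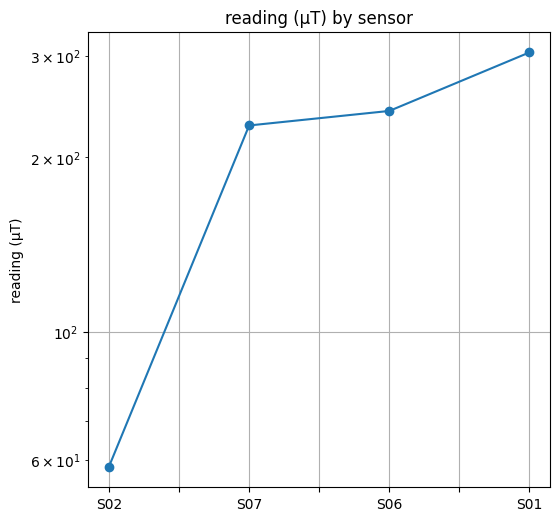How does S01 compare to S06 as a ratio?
≈ 1.2×

S01 ≈ 300, S06 ≈ 250; 300/250 ≈ 1.2.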